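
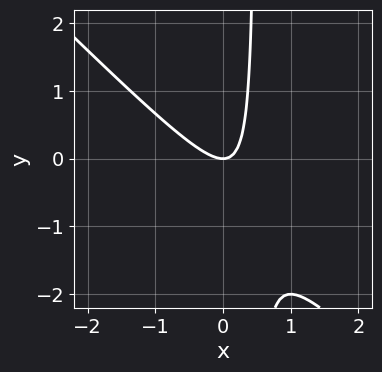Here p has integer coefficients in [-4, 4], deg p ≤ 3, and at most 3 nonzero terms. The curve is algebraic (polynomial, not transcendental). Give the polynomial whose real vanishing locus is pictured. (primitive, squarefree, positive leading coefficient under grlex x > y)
2*x^2 + 2*x*y - y

First, deg p = 2.
Then, observable constraints: it meets the y-axis at y = 0 (among the integer gridlines); it crosses the x-axis at the gridline x = 0.
Finally, solving for integer coefficients yields p as stated.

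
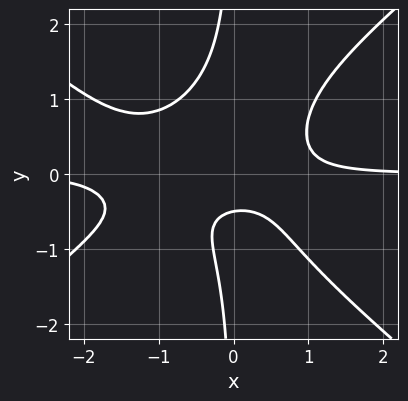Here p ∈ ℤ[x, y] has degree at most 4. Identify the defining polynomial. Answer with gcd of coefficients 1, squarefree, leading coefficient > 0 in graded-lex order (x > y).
2*x^3*y - 3*x*y^3 + 3*x^2*y - 2*y - 1

deg p = 4. No degree-3 curve has this shape.
Checking where it meets the axes: the curve avoids every integer x-axis point in the box.
Solving for integer coefficients yields p as stated.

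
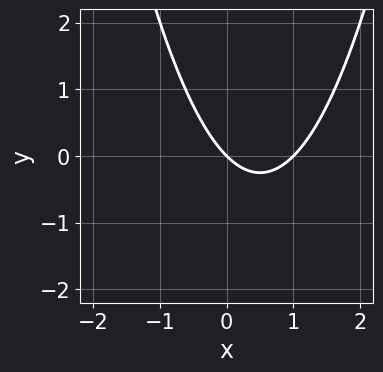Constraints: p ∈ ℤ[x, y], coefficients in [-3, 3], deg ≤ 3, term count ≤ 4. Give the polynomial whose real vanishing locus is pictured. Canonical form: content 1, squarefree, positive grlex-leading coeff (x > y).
x^2 - x - y

First, the degree is 2 — the shape is more complex than any degree-1 curve.
Then, observable constraints: one y-axis crossing is at y = 0; among the integer gridlines, it crosses the x-axis at x ∈ {0, 1}.
Finally, putting this together gives p.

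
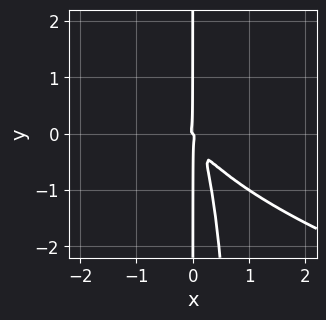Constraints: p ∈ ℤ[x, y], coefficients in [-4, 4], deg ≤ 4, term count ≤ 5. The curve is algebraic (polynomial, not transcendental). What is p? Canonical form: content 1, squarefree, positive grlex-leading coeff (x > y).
x^2*y^2 - 3*x^3 - 3*x^2*y - x*y^2

The degree is 4 — no degree-3 curve has this shape.
Against the integer gridlines: it crosses the x-axis at the gridline x = 0; the visible y-axis segment lies entirely on the curve.
These observations pin down the coefficients.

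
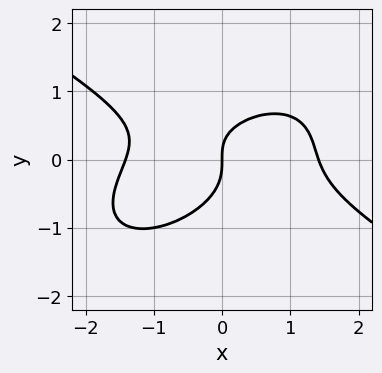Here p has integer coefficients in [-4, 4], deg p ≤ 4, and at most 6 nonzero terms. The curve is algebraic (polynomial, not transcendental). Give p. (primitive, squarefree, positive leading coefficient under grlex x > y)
deg p = 3.
From the visible intercepts: one x-axis crossing is at x = 0; one y-axis crossing is at y = 0.
These observations pin down the coefficients.

x^3 - x*y^2 + 3*y^3 + x*y - 2*x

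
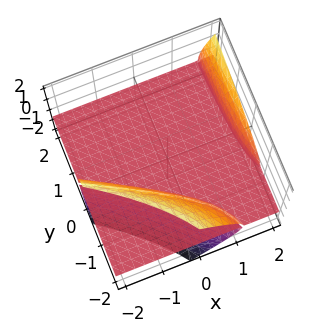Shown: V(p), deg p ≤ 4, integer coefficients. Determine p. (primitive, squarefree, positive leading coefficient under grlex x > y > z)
First, there are 3 components.
Next, the degree is 3 — a generic line meets the surface in up to 3 points.
Next, reading off the gridlines: the visible y-axis segment lies entirely on the surface; the visible x-axis segment lies entirely on the surface.
Finally, putting this together gives p.

x^2*z + 2*x*y*z - z^3 - 3*y*z - 3*z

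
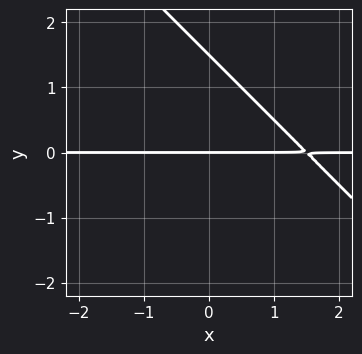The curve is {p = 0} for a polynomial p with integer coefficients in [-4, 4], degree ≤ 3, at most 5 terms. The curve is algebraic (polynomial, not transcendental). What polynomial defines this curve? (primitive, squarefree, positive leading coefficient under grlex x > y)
(a) The degree is 2 — no degree-1 curve has this shape.
(b) From the visible intercepts: every point of the x-axis in the box is on the curve; it meets the y-axis at y = 0 (among the integer gridlines).
(c) Assembling these constraints gives the stated polynomial.

2*x*y + 2*y^2 - 3*y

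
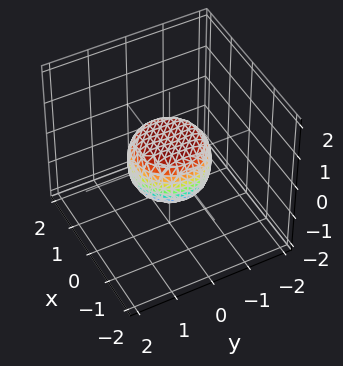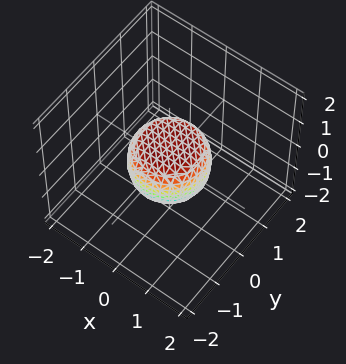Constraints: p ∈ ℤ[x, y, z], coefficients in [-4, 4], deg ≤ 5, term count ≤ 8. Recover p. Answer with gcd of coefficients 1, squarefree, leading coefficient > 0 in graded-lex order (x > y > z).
1. The degree is 4 — the shape is more complex than any degree-3 surface.
2. Symmetries: the z-axis is an axis of rotation, so x and y enter only as x² + y².
3. Observable constraints: a circular section at z = 0 has radius exactly 1; among the integer gridlines, it crosses the y-axis at y ∈ {-1, 1}.
4. Solving for integer coefficients yields p as stated.

2*x^4 + 4*x^2*y^2 + 2*y^4 - x^2 - y^2 + 2*z^2 - 1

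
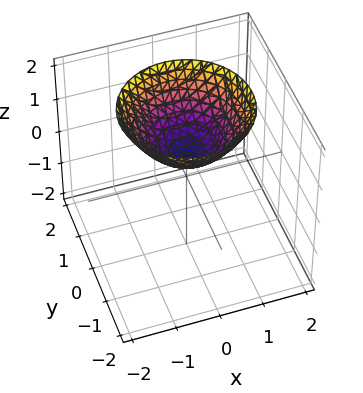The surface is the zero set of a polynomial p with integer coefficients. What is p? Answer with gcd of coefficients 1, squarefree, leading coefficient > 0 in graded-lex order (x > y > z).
2*x^2 + 2*y^2 - 3*z + 2

(a) deg p = 2.
(b) Symmetries: rotational symmetry about the z-axis ⇒ p depends on x, y only through x² + y².
(c) Against the integer gridlines: no y-intercept at any integer in the box; a circular section at z = 2 has radius between 1 and 2; no x-intercept at any integer in the box.
(d) The integer polynomial consistent with all of this is the stated p.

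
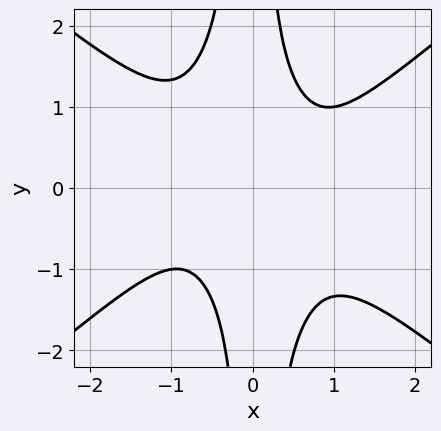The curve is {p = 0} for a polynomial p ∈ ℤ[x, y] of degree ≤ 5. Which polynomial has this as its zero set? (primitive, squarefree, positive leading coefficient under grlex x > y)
The degree is 4 — the shape is more complex than any degree-3 curve.
Reading off the gridlines: the curve avoids every integer x-axis point in the box; it misses every integer gridline on the y-axis.
Putting this together gives p.

2*x^4 - 3*x^2*y^2 - x*y + 2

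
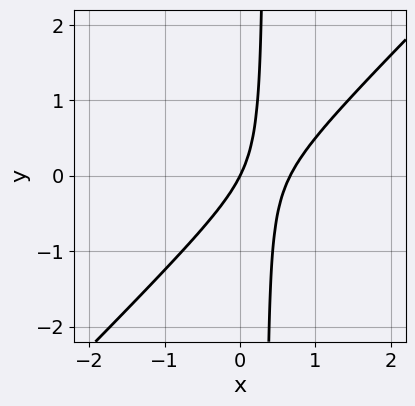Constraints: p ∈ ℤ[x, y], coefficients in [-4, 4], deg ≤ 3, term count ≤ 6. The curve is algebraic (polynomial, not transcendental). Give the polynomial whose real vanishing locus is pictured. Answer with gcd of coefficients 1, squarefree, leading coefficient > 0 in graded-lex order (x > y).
3*x^2 - 3*x*y - 2*x + y

The degree is 2 — the shape is more complex than any degree-1 curve.
Checking where it meets the axes: it meets the y-axis at y = 0 (among the integer gridlines); it crosses the x-axis at the gridline x = 0.
Putting this together gives p.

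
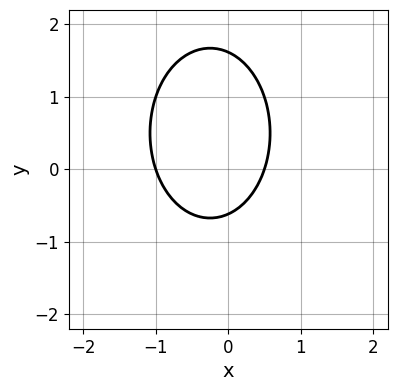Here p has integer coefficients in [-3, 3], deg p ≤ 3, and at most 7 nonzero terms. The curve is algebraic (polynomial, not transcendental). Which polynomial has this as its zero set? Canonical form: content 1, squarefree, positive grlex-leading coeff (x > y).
2*x^2 + y^2 + x - y - 1

1. Degree: a generic line meets the curve in up to 2 points, so deg p = 2.
2. Checking where it meets the axes: it crosses the x-axis at the gridline x = -1.
3. Solving for integer coefficients yields p as stated.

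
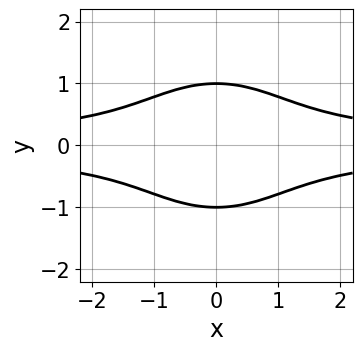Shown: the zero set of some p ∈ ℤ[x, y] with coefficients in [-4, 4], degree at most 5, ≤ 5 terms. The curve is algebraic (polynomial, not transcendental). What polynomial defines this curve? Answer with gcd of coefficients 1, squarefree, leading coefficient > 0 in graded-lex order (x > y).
x^2*y^2 + y^4 - 1

First, deg p = 4.
Then, symmetries: the x ↦ −x reflection is a symmetry, so x appears only in even powers; mirror symmetry y ↦ −y ⇒ only even powers of y.
Next, checking where it meets the axes: the y-axis gridline crossings are at y ∈ {-1, 1}; it misses every integer gridline on the x-axis.
Finally, these observations pin down the coefficients.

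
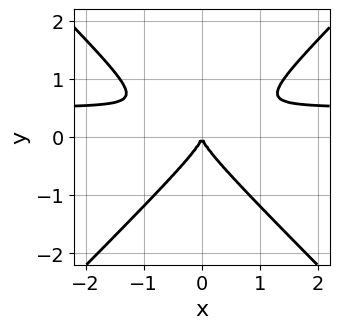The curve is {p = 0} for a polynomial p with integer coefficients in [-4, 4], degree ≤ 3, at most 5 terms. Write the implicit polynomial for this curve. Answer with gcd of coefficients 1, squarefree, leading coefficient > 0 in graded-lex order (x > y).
The degree is 3 — a generic line meets the curve in up to 3 points.
Symmetries: mirror symmetry x ↦ −x ⇒ only even powers of x.
Checking where it meets the axes: it crosses the y-axis at the gridline y = 0; it meets the x-axis at x = 0 (among the integer gridlines).
These observations pin down the coefficients.

2*x^2*y - 2*y^3 - x^2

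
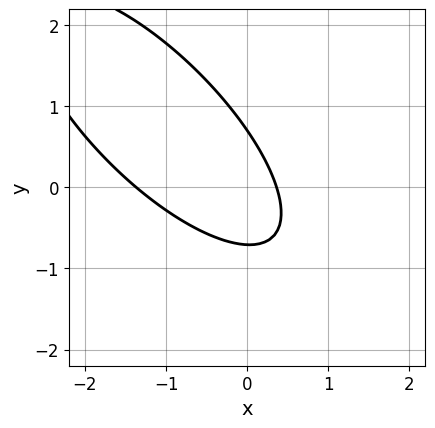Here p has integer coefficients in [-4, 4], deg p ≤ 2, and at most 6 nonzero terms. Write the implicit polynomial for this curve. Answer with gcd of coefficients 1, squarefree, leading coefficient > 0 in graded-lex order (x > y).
First, degree: no degree-1 curve has this shape, so deg p = 2.
Finally, the integer polynomial consistent with all of this is the stated p.

2*x^2 + 3*x*y + 2*y^2 + 2*x - 1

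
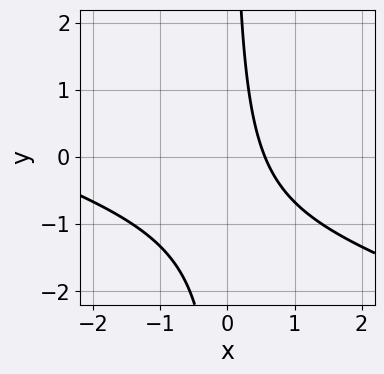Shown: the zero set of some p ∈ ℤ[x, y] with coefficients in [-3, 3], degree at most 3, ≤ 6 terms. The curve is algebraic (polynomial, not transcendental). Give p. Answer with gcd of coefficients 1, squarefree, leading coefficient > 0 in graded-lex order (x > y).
1. Degree: a generic line meets the curve in up to 2 points, so deg p = 2.
2. Against the integer gridlines: no y-intercept at any integer in the box.
3. Together with the visible shape, these determine p as stated.

x^2 + 3*x*y + 3*x - 2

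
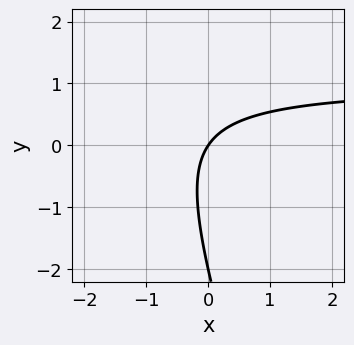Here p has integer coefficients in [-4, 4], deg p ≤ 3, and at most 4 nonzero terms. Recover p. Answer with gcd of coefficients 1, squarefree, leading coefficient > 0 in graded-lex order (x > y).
First, degree: the shape is more complex than any degree-1 curve, so deg p = 2.
Next, against the integer gridlines: one x-axis crossing is at x = 0; the y-axis gridline crossings are at y ∈ {-2, 0}.
Finally, matching integer coefficients to the picture gives p.

3*x*y + y^2 - 3*x + 2*y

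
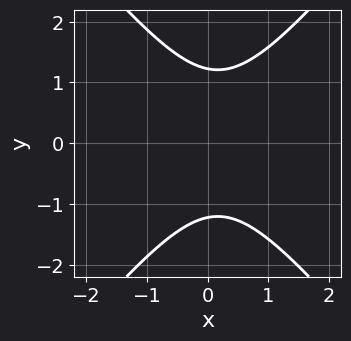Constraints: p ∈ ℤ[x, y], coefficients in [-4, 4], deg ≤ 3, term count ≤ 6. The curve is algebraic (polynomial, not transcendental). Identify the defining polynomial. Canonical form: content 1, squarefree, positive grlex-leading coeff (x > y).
3*x^2 - 2*y^2 - x + 3

First, degree: a generic line meets the curve in up to 2 points, so deg p = 2.
Next, symmetries: it's symmetric under y → −y, forcing even powers of y.
Then, checking where it meets the axes: it misses every integer gridline on the x-axis.
Finally, together with the visible shape, these determine p as stated.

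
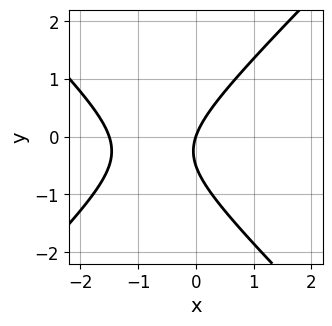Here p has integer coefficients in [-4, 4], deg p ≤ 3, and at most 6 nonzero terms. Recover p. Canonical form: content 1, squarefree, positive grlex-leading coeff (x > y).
2*x^2 - 2*y^2 + 3*x - y

The degree is 2 — a generic line meets the curve in up to 2 points.
From the visible intercepts: it meets the y-axis at y = 0 (among the integer gridlines); it meets the x-axis at x = 0 (among the integer gridlines).
Assembling these constraints gives the stated polynomial.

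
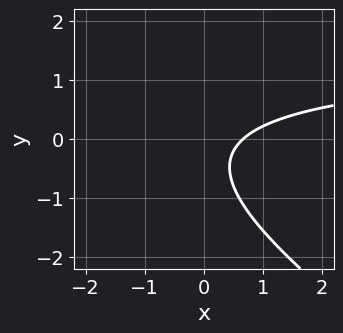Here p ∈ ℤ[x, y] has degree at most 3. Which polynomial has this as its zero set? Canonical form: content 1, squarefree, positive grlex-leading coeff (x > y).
1. Degree: the shape is more complex than any degree-1 curve, so deg p = 2.
2. Against the integer gridlines: the curve avoids every integer y-axis point in the box.
3. Fitting integer coefficients to these (and the overall shape) gives p.

2*x*y + 3*y^2 - 3*x + 2*y + 2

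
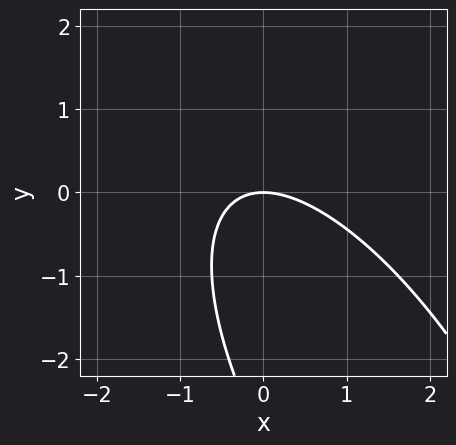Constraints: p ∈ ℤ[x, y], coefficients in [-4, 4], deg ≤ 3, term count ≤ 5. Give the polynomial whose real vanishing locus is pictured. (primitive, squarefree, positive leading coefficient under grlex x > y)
2*x^2 + 2*x*y + y^2 + 3*y

First, deg p = 2. A generic line meets the curve in up to 2 points.
Then, from the visible intercepts: it crosses the x-axis at the gridline x = 0; it meets the y-axis at y = 0 (among the integer gridlines).
Finally, matching integer coefficients to the picture gives p.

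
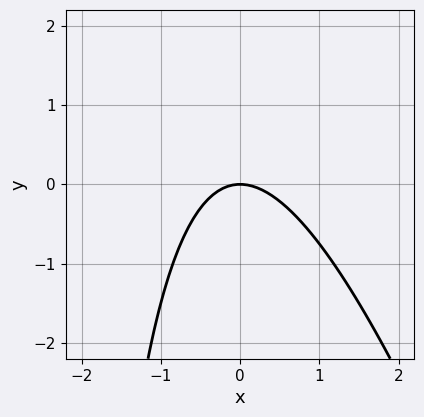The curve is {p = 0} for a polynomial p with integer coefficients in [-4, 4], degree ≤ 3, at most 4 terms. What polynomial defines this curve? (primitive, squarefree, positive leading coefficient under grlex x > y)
Degree: the shape is more complex than any degree-1 curve, so deg p = 2.
From the axis intercepts and sections: one y-axis crossing is at y = 0; one x-axis crossing is at x = 0.
The integer polynomial consistent with all of this is the stated p.

3*x^2 + x*y + 3*y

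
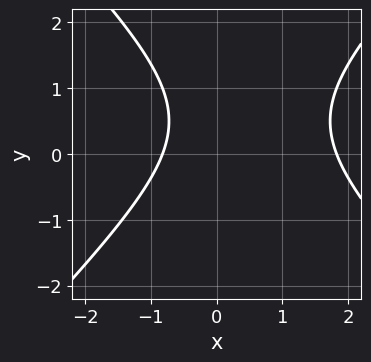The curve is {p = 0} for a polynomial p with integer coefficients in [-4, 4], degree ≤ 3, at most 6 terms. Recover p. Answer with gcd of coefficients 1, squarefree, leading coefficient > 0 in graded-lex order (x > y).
First, deg p = 2.
Then, from the visible intercepts: it misses every integer gridline on the y-axis.
Finally, matching integer coefficients to the picture gives p.

2*x^2 - 2*y^2 - 2*x + 2*y - 3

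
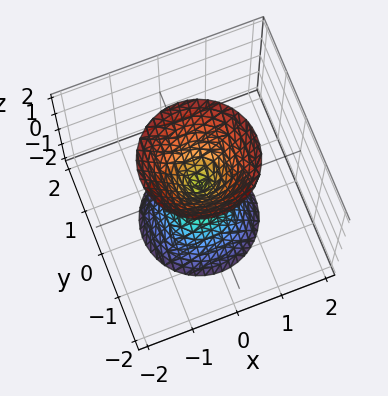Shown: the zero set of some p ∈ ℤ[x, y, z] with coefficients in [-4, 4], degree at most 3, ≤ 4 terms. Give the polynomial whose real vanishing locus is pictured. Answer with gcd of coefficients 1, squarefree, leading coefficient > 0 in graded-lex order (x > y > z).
3*x^2 + 3*y^2 - z^2

(a) The picture has 2 separate pieces. They look like related sheets of one shape, so recover p as a whole.
(b) deg p = 2. A double cone through the origin; a quadric.
(c) Symmetries: the z ↦ −z reflection is a symmetry, so z appears only in even powers; every cross-section ⟂ z is a circle, so x, y appear only via x² + y².
(d) Reading off the gridlines: one y-axis crossing is at y = 0; it crosses the z-axis at the gridline z = 0.
(e) The integer polynomial consistent with all of this is the stated p.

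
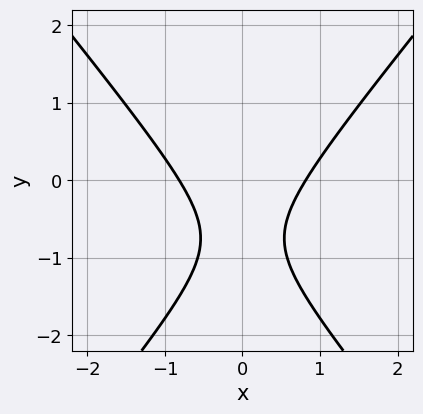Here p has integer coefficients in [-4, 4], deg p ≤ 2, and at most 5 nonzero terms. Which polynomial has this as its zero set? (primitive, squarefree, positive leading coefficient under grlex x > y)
3*x^2 - 2*y^2 - 3*y - 2

1. The degree is 2 — a generic line meets the curve in up to 2 points.
2. Symmetries: the x ↦ −x reflection is a symmetry, so x appears only in even powers.
3. Checking where it meets the axes: it misses every integer gridline on the y-axis.
4. Matching integer coefficients to the picture gives p.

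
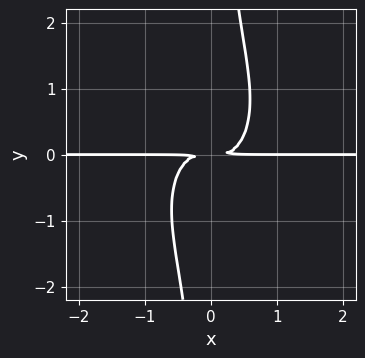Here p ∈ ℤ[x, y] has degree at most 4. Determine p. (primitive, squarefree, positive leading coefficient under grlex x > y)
First, the degree is 4 — a generic line meets the curve in up to 4 points.
Next, checking where it meets the axes: every point of the x-axis in the box is on the curve.
Finally, assembling these constraints gives the stated polynomial.

2*x^3*y + x*y^3 - y^2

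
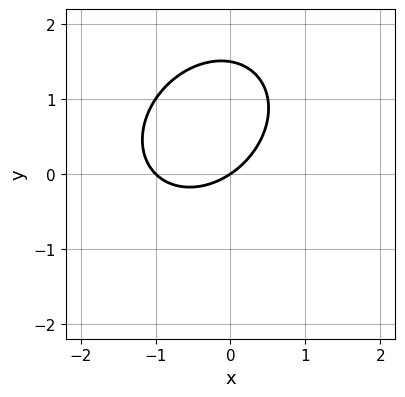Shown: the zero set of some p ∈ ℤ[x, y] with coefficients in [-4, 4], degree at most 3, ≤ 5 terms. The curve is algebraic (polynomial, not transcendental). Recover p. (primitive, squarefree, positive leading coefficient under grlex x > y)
2*x^2 - x*y + 2*y^2 + 2*x - 3*y

(a) The degree is 2 — the shape is more complex than any degree-1 curve.
(b) From the visible intercepts: the x-axis gridline crossings are at x ∈ {-1, 0}; it meets the y-axis at y = 0 (among the integer gridlines).
(c) Together with the visible shape, these determine p as stated.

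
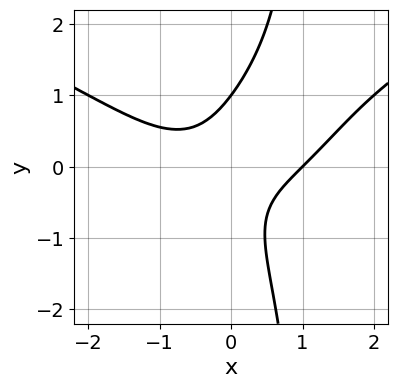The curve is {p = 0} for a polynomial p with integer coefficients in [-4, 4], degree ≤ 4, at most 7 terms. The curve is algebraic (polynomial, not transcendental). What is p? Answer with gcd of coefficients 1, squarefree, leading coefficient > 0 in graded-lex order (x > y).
The degree is 4 — a generic line meets the curve in up to 4 points.
Checking where it meets the axes: it crosses the x-axis at the gridline x = 1; it meets the y-axis at y = 1 (among the integer gridlines).
Matching integer coefficients to the picture gives p.

x*y^3 - x^3 - y^3 + 3*x*y + 1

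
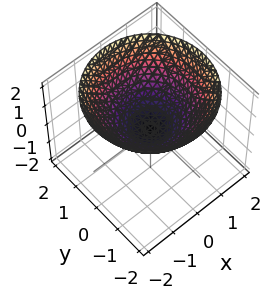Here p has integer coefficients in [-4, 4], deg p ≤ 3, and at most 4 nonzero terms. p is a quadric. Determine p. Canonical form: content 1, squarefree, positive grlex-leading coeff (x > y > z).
First, the degree is 2 — a paraboloid; a quadric.
Next, symmetry: every cross-section ⟂ z is a circle, so x, y appear only via x² + y².
Next, observable constraints: it crosses the z-axis at the gridline z = 0; it crosses the x-axis at the gridline x = 0.
Finally, solving for integer coefficients yields p as stated.

x^2 + y^2 - 2*z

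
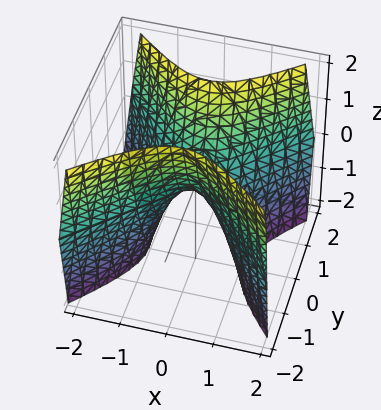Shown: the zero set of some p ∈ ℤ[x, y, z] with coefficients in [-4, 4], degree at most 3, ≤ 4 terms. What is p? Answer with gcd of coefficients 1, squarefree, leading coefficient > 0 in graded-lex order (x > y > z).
1. Degree: a hyperbolic paraboloid; a quadric, so deg p = 2.
2. Symmetries: mirror symmetry y ↦ −y ⇒ only even powers of y; it's symmetric under x → −x, forcing even powers of x.
3. Reading off the gridlines: it crosses the x-axis at the gridline x = 0; it crosses the z-axis at the gridline z = 0; it crosses the y-axis at the gridline y = 0.
4. Putting this together gives p.

2*x^2 - 2*y^2 + z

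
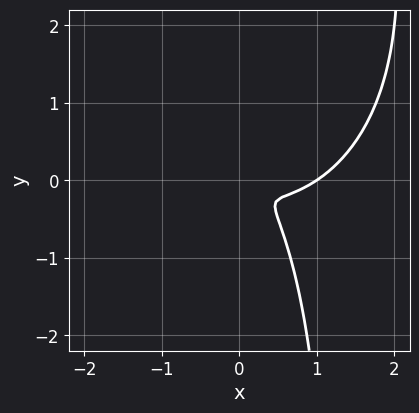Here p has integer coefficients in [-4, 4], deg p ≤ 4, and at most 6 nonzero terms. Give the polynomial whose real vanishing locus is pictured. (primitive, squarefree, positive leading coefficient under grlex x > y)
2*x^3 + 2*x*y^2 - 2*x^2 - 3*x*y - 3*y^2

(a) Degree: the shape is more complex than any degree-2 curve, so deg p = 3.
(b) From the axis intercepts and sections: it meets the x-axis at x = 1 (among the integer gridlines).
(c) Putting this together gives p.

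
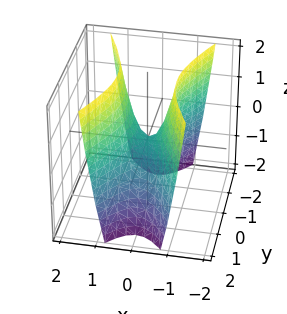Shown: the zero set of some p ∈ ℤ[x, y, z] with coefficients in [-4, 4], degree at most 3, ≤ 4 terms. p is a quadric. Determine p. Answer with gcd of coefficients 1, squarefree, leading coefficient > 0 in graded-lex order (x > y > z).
First, deg p = 2.
Next, symmetries: the y ↦ −y reflection is a symmetry, so y appears only in even powers; the x ↦ −x reflection is a symmetry, so x appears only in even powers.
Next, from the axis intercepts and sections: it crosses the z-axis at the gridline z = 0; it meets the x-axis at x = 0 (among the integer gridlines); it crosses the y-axis at the gridline y = 0.
Finally, solving for integer coefficients yields p as stated.

3*x^2 - y^2 - z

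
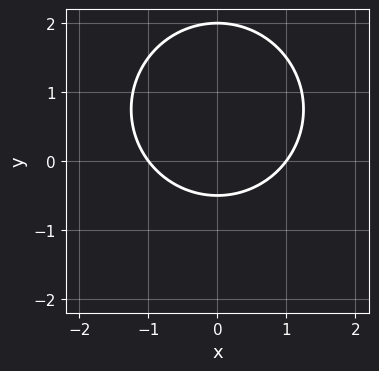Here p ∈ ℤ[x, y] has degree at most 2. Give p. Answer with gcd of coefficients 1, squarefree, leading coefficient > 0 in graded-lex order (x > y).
1. Degree: the shape is more complex than any degree-1 curve, so deg p = 2.
2. Symmetries: the x ↦ −x reflection is a symmetry, so x appears only in even powers.
3. Reading off the gridlines: the x-axis gridline crossings are at x ∈ {-1, 1}; it meets the y-axis at y = 2 (among the integer gridlines).
4. The integer polynomial consistent with all of this is the stated p.

2*x^2 + 2*y^2 - 3*y - 2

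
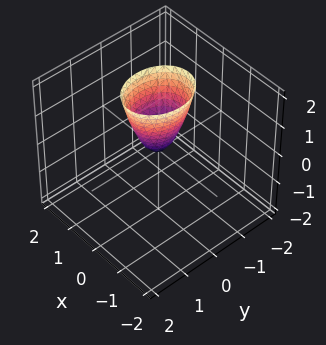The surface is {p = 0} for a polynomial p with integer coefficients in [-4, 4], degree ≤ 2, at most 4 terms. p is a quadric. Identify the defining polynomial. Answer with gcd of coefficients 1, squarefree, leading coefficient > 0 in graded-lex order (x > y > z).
1. deg p = 2. A single bowl opening along one axis; a quadric.
2. Symmetries: it's symmetric under x → −x, forcing even powers of x; mirror symmetry y ↦ −y ⇒ only even powers of y.
3. Against the integer gridlines: one y-axis crossing is at y = 0; it crosses the z-axis at the gridline z = 0; one x-axis crossing is at x = 0.
4. These observations pin down the coefficients.

3*x^2 + 2*y^2 - z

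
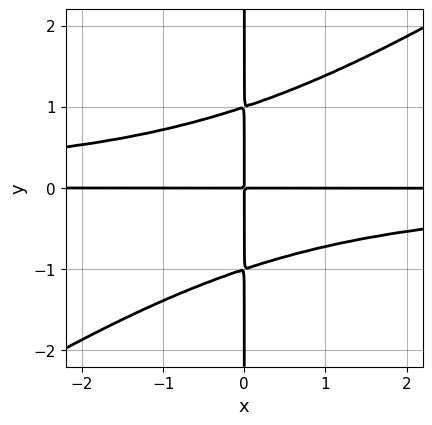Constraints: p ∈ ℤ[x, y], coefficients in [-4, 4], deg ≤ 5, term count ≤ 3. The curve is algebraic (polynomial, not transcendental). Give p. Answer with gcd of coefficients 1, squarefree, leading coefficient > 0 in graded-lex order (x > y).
2*x^2*y^2 - 3*x*y^3 + 3*x*y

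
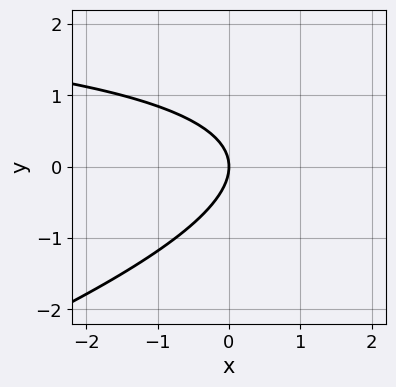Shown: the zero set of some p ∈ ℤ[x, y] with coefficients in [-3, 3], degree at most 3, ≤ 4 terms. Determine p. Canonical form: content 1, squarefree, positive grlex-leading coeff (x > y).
x*y - 3*y^2 - 3*x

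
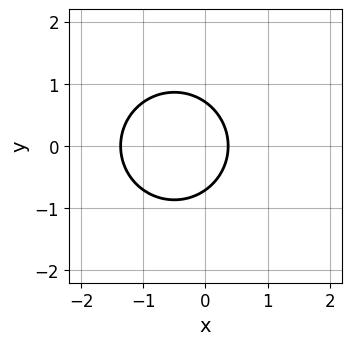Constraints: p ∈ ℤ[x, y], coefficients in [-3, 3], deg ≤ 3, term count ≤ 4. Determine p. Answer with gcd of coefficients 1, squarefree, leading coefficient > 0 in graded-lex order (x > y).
2*x^2 + 2*y^2 + 2*x - 1

(a) The degree is 2 — a generic line meets the curve in up to 2 points.
(b) Symmetries: it's symmetric under y → −y, forcing even powers of y.
(c) These observations pin down the coefficients.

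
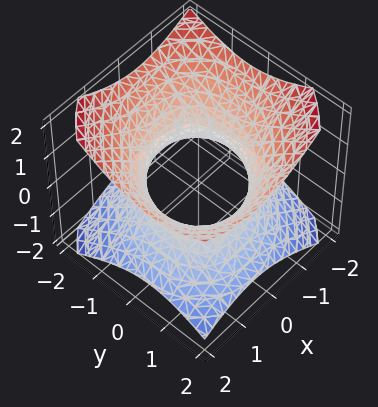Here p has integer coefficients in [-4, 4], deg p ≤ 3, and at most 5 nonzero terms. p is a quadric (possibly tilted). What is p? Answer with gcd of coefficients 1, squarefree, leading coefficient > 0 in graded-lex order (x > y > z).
Degree: the shape is more complex than any degree-1 surface, so deg p = 2.
From the visible intercepts: no z-intercept at any integer in the box.
Assembling these constraints gives the stated polynomial.

2*x^2 - x*y + 2*y^2 - 3*z^2 - 3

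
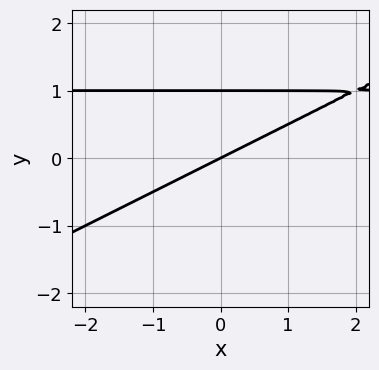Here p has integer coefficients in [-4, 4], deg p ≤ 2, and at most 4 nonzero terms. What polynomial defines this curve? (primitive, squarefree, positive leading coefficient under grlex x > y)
1. Degree: the shape is more complex than any degree-1 curve, so deg p = 2.
2. Checking where it meets the axes: the y-axis gridline crossings are at y ∈ {0, 1}; it crosses the x-axis at the gridline x = 0.
3. Matching integer coefficients to the picture gives p.

x*y - 2*y^2 - x + 2*y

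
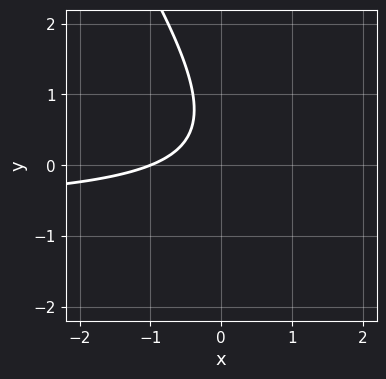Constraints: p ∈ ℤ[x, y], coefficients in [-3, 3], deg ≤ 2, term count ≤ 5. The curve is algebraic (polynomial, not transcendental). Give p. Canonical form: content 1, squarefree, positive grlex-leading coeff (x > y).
3*x*y + 2*y^2 + 2*x - 2*y + 2

(a) Degree: no degree-1 curve has this shape, so deg p = 2.
(b) Against the integer gridlines: one x-axis crossing is at x = -1; no y-intercept at any integer in the box.
(c) The integer polynomial consistent with all of this is the stated p.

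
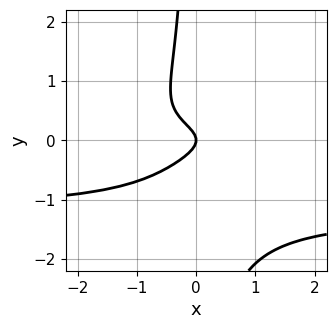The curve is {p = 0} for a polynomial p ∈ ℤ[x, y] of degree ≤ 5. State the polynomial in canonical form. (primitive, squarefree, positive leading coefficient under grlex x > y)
3*x*y^3 + 3*x*y^2 + 3*y^2 + x

(a) Degree: the shape is more complex than any degree-3 curve, so deg p = 4.
(b) Against the integer gridlines: one x-axis crossing is at x = 0; it meets the y-axis at y = 0 (among the integer gridlines).
(c) Assembling these constraints gives the stated polynomial.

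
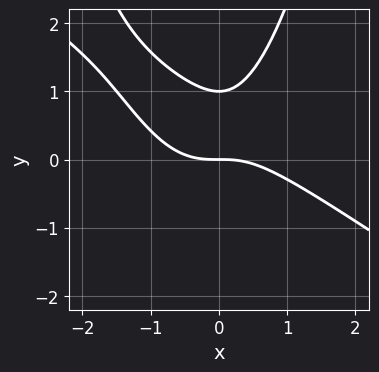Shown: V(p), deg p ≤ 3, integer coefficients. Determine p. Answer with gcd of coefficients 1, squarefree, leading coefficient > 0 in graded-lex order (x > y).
2*x^3 + 3*x^2*y - 3*y^2 + 3*y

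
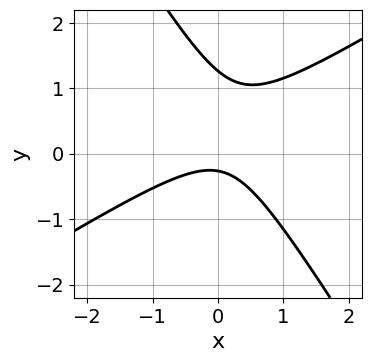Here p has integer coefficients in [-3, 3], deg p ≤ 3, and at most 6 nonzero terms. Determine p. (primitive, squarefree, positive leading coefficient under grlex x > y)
3*x^2 - 3*x*y - 3*y^2 + 3*y + 1

First, degree: the shape is more complex than any degree-1 curve, so deg p = 2.
Next, reading off the gridlines: the curve avoids every integer x-axis point in the box.
Finally, fitting integer coefficients to these (and the overall shape) gives p.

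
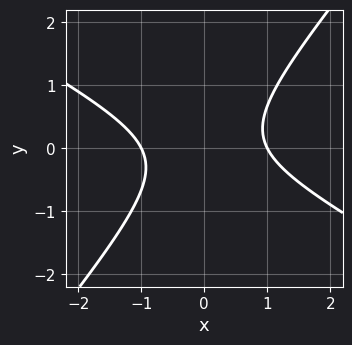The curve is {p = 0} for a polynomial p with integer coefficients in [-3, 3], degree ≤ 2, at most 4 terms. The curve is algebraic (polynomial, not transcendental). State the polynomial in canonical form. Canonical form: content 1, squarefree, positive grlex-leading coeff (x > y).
First, deg p = 2. The shape is more complex than any degree-1 curve.
Next, from the visible intercepts: among the integer gridlines, it crosses the x-axis at x ∈ {-1, 1}; it misses every integer gridline on the y-axis.
Finally, fitting integer coefficients to these (and the overall shape) gives p.

2*x^2 + 2*x*y - 3*y^2 - 2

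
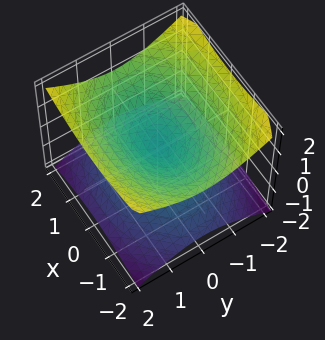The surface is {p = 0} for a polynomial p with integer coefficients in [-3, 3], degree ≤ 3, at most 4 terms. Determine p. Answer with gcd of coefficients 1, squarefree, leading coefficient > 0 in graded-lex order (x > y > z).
x^2 + 2*y^2 - 3*z^2

(a) The degree is 2 — two nappes meeting at a single point; a quadric.
(b) Symmetries: mirror symmetry x ↦ −x ⇒ only even powers of x; mirror symmetry z ↦ −z ⇒ only even powers of z; it's symmetric under y → −y, forcing even powers of y.
(c) Checking where it meets the axes: it crosses the y-axis at the gridline y = 0; it crosses the x-axis at the gridline x = 0; one z-axis crossing is at z = 0.
(d) Solving for integer coefficients yields p as stated.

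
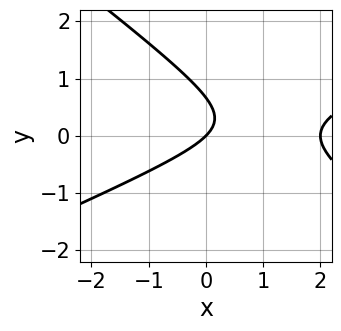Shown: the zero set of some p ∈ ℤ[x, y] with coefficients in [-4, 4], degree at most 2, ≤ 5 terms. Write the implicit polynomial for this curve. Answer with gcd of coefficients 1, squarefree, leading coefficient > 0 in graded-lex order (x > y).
First, the degree is 2 — a generic line meets the curve in up to 2 points.
Next, from the axis intercepts and sections: among the integer gridlines, it crosses the x-axis at x ∈ {0, 2}; it crosses the y-axis at the gridline y = 0.
Finally, matching integer coefficients to the picture gives p.

x^2 - x*y - 3*y^2 - 2*x + 2*y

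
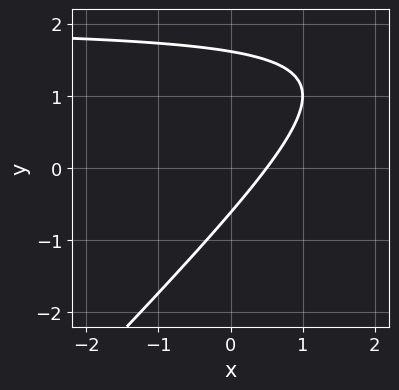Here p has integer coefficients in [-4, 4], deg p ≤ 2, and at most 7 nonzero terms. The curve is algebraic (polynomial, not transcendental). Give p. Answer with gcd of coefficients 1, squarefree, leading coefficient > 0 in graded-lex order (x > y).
deg p = 2. The shape is more complex than any degree-1 curve.
Putting this together gives p.

x*y - y^2 - 2*x + y + 1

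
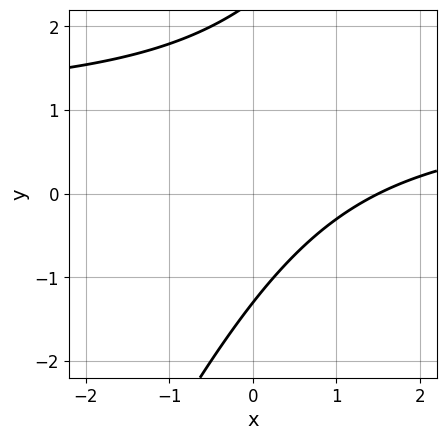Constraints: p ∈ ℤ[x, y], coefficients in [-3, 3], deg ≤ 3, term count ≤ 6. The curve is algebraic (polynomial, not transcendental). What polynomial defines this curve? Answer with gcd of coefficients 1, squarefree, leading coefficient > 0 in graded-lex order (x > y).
(a) The degree is 2 — the shape is more complex than any degree-1 curve.
(b) Putting this together gives p.

2*x*y - y^2 - 2*x + y + 3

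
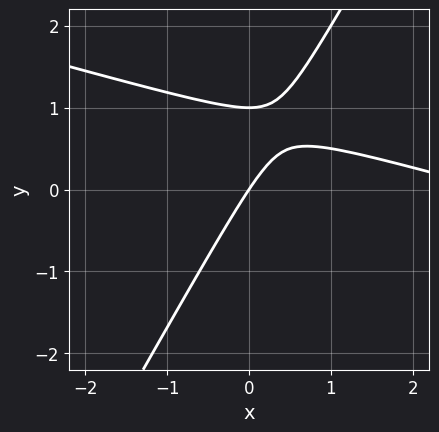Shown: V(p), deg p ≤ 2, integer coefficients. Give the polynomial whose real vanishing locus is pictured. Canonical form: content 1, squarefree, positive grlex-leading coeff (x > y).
1. Degree: the shape is more complex than any degree-1 curve, so deg p = 2.
2. From the axis intercepts and sections: it crosses the x-axis at the gridline x = 0; the y-axis gridline crossings are at y ∈ {0, 1}.
3. Fitting integer coefficients to these (and the overall shape) gives p.

x^2 + 3*x*y - 2*y^2 - 3*x + 2*y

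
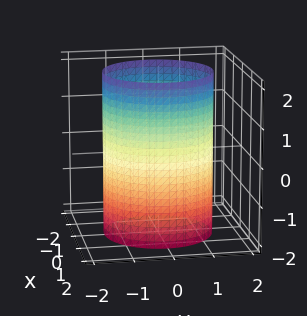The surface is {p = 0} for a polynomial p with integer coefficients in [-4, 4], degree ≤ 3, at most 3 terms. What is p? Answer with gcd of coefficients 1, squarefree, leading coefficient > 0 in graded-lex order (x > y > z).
x^2 + y^2 - 2

First, degree: a cylinder; a quadric, so deg p = 2.
Next, symmetries: it's symmetric under z → −z, forcing even powers of z; rotational symmetry about the z-axis ⇒ p depends on x, y only through x² + y².
Next, from the axis intercepts and sections: the surface avoids every integer z-axis point in the box; a circular section at z = -1 has radius between 1 and 2.
Finally, putting this together gives p.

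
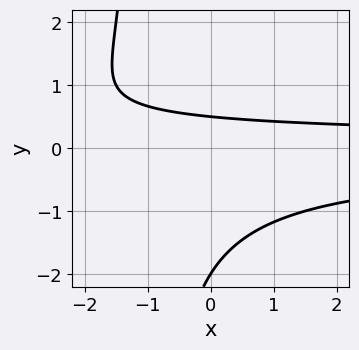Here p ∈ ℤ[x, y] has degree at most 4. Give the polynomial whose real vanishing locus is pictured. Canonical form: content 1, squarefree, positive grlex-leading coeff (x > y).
2*x*y^2 + 2*y^2 + 3*y - 2

First, the degree is 3 — no degree-2 curve has this shape.
Next, against the integer gridlines: no x-intercept at any integer in the box; it meets the y-axis at y = -2 (among the integer gridlines).
Finally, putting this together gives p.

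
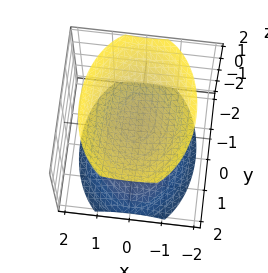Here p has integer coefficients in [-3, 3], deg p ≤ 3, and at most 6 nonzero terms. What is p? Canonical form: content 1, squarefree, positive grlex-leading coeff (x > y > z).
1. The picture has 2 separate pieces. They look like related sheets of one shape, so recover p as a whole.
2. Degree: two sheets facing apart; a quadric, so deg p = 2.
3. Symmetries: the y ↦ −y reflection is a symmetry, so y appears only in even powers; it's symmetric under x → −x, forcing even powers of x; mirror symmetry z ↦ −z ⇒ only even powers of z.
4. Observable constraints: the surface avoids every integer y-axis point in the box; the surface avoids every integer x-axis point in the box.
5. Assembling these constraints gives the stated polynomial.

2*x^2 + y^2 - 2*z^2 + 3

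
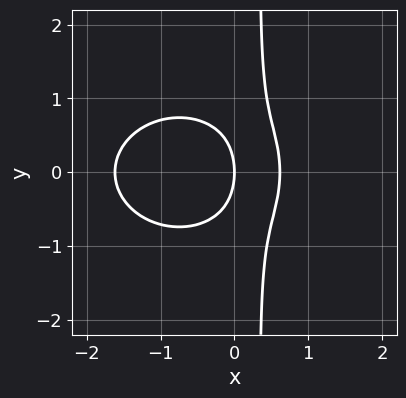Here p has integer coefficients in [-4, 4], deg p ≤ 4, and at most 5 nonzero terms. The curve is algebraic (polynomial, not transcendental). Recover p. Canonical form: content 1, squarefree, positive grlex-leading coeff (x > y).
1. Degree: a generic line meets the curve in up to 3 points, so deg p = 3.
2. Symmetries: mirror symmetry y ↦ −y ⇒ only even powers of y.
3. From the axis intercepts and sections: it meets the x-axis at x = 0 (among the integer gridlines); it crosses the y-axis at the gridline y = 0.
4. Solving for integer coefficients yields p as stated.

2*x^3 + 3*x*y^2 + 2*x^2 - y^2 - 2*x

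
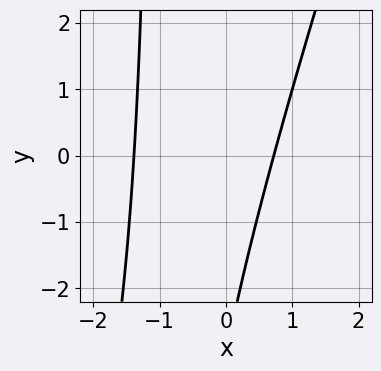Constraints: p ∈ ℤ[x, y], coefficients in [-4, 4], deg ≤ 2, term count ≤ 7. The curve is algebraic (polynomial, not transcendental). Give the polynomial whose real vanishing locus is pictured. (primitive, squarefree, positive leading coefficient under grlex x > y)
3*x^2 - x*y + 2*x - y - 3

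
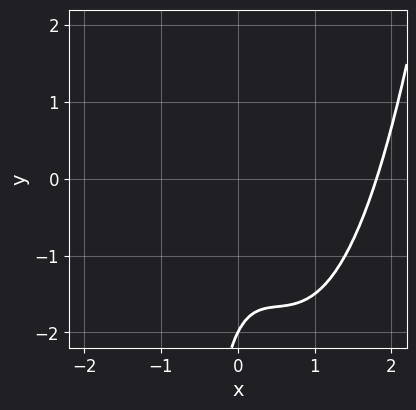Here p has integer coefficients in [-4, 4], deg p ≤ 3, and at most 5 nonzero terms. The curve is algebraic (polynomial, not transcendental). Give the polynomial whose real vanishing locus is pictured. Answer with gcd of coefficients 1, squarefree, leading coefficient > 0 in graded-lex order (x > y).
2*x^3 - 3*x^2 - x*y - y - 2

1. The degree is 3 — the shape is more complex than any degree-2 curve.
2. Observable constraints: one y-axis crossing is at y = -2.
3. Putting this together gives p.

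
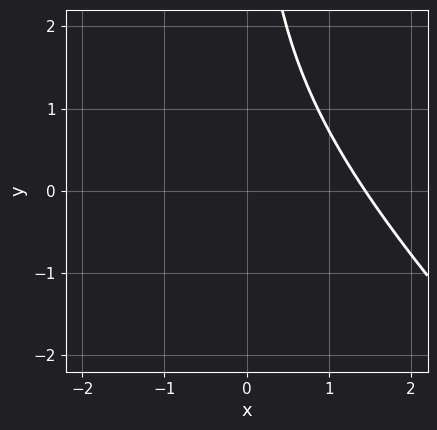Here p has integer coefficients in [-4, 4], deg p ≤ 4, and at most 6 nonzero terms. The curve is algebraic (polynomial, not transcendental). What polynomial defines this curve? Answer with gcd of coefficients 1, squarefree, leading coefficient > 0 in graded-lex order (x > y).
1. The degree is 3 — a generic line meets the curve in up to 3 points.
2. Observable constraints: the curve avoids every integer y-axis point in the box.
3. Assembling these constraints gives the stated polynomial.

x^3 + 2*x^2*y + x*y^2 - 3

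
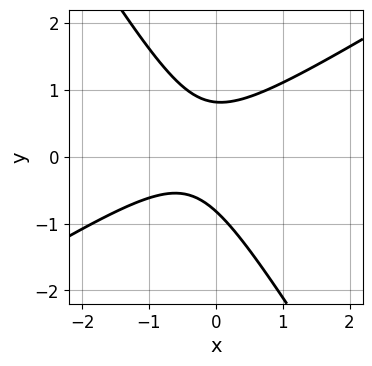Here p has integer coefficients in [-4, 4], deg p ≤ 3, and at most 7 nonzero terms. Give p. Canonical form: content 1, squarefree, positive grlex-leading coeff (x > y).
3*x^2 - 3*x*y - 3*y^2 + 2*x + 2

(a) The degree is 2 — the shape is more complex than any degree-1 curve.
(b) Checking where it meets the axes: no x-intercept at any integer in the box.
(c) Solving for integer coefficients yields p as stated.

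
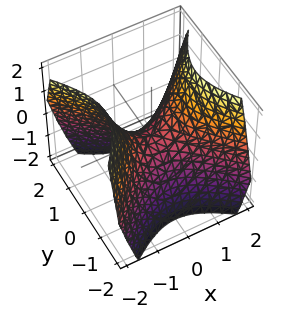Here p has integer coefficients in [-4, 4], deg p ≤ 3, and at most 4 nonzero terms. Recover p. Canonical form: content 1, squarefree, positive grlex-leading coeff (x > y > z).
x^2 - y^2 - z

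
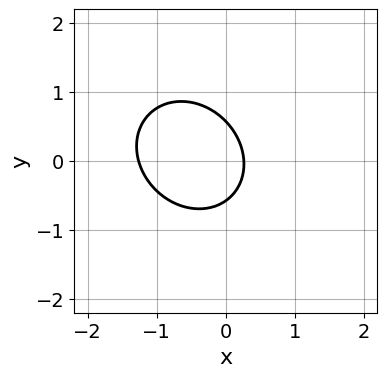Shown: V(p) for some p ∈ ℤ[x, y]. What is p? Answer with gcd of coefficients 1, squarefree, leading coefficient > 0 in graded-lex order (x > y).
3*x^2 + x*y + 3*y^2 + 3*x - 1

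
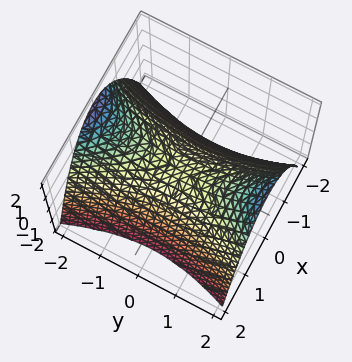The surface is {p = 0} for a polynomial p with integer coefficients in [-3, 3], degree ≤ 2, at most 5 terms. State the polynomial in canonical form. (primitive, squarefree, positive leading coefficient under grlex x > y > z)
(a) Degree: a saddle surface; a quadric, so deg p = 2.
(b) Symmetries: the y ↦ −y reflection is a symmetry, so y appears only in even powers; it's symmetric under x → −x, forcing even powers of x.
(c) From the axis intercepts and sections: it meets the y-axis at y = 0 (among the integer gridlines); it meets the z-axis at z = 0 (among the integer gridlines); it meets the x-axis at x = 0 (among the integer gridlines).
(d) Putting this together gives p.

3*x^2 - y^2 + 3*z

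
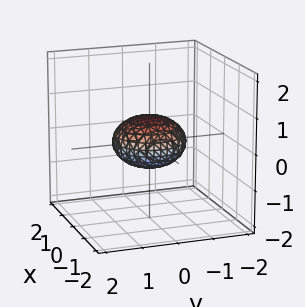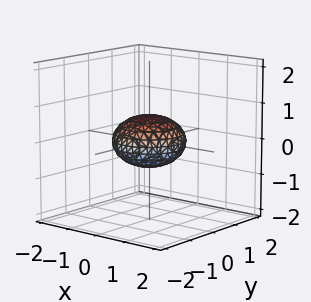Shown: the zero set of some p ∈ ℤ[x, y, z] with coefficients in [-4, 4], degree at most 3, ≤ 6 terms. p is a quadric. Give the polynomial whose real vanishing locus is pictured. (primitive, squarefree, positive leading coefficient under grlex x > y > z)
x^2 + y^2 + 2*z^2 - 1

1. deg p = 2. Bounded and convex; a quadric.
2. By symmetry, every cross-section ⟂ z is a circle, so x, y appear only via x² + y²; it's symmetric under z → −z, forcing even powers of z.
3. Against the integer gridlines: among the integer gridlines, it crosses the x-axis at x ∈ {-1, 1}; a circular section at z = 0 has radius exactly 1; among the integer gridlines, it crosses the y-axis at y ∈ {-1, 1}.
4. These observations pin down the coefficients.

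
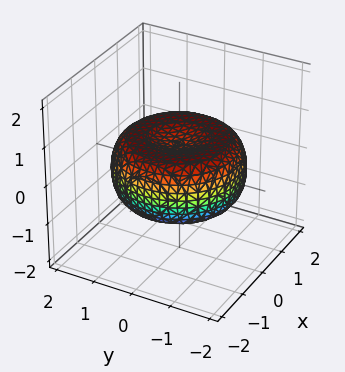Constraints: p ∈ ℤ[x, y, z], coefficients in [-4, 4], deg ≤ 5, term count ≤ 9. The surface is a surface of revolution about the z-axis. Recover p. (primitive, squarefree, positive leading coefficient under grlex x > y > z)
x^4 + 2*x^2*y^2 + y^4 - 2*x^2 - 2*y^2 + 3*z^2 - 1

First, the degree is 4 — no degree-3 surface has this shape.
Then, by symmetry, the z-axis is an axis of rotation, so x and y enter only as x² + y².
Next, from the axis intercepts and sections: a circular section at z = 0 has radius between 1 and 2.
Finally, putting this together gives p.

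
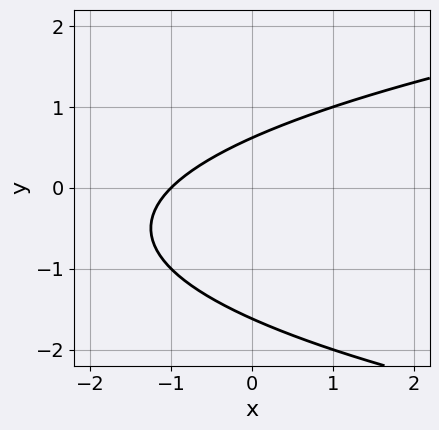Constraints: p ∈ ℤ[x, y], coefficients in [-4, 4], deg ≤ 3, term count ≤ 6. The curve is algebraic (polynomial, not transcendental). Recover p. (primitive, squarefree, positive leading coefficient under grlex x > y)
Degree: a generic line meets the curve in up to 2 points, so deg p = 2.
Against the integer gridlines: it crosses the x-axis at the gridline x = -1.
Putting this together gives p.

y^2 - x + y - 1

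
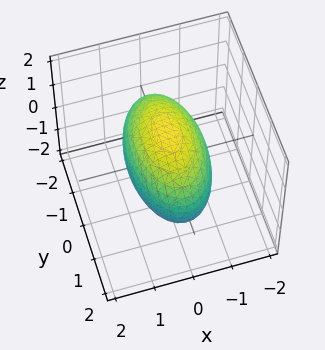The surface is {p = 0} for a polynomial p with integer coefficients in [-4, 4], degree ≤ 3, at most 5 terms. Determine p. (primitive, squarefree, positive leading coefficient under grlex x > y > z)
3*x^2 + y^2 + 2*z^2 - 3

Degree: bounded and convex; a quadric, so deg p = 2.
Symmetries: the z ↦ −z reflection is a symmetry, so z appears only in even powers; the x ↦ −x reflection is a symmetry, so x appears only in even powers; the y ↦ −y reflection is a symmetry, so y appears only in even powers.
Observable constraints: among the integer gridlines, it crosses the x-axis at x ∈ {-1, 1}.
Solving for integer coefficients yields p as stated.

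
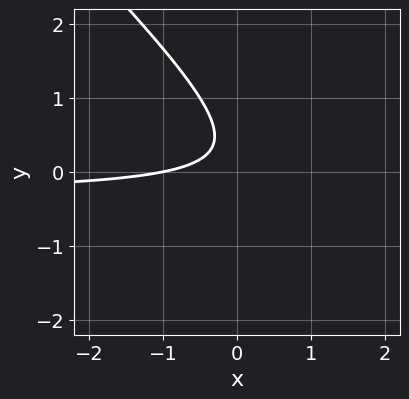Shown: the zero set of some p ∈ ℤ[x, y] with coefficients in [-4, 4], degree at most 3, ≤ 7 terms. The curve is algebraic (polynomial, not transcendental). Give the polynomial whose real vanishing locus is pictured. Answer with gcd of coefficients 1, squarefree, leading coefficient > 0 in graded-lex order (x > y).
3*x*y + 3*y^2 + x - 2*y + 1

1. deg p = 2.
2. Observable constraints: one x-axis crossing is at x = -1; it misses every integer gridline on the y-axis.
3. Matching integer coefficients to the picture gives p.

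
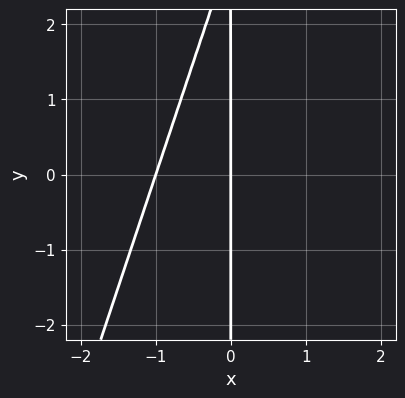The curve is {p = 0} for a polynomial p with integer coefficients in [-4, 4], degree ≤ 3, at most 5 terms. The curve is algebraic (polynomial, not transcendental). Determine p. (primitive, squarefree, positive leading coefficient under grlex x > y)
3*x^2 - x*y + 3*x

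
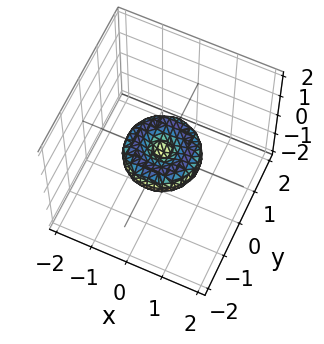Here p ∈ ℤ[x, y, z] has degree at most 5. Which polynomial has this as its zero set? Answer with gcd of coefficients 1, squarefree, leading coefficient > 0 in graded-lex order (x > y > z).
2*x^4 + 4*x^2*y^2 + 2*y^4 - 2*x^2 - 2*y^2 + 3*z^2

1. The degree is 4 — no degree-3 surface has this shape.
2. Symmetries: rotational symmetry about the z-axis ⇒ p depends on x, y only through x² + y².
3. Observable constraints: it meets the z-axis at z = 0 (among the integer gridlines); among the integer gridlines, it crosses the x-axis at x ∈ {-1, 0, 1}.
4. Solving for integer coefficients yields p as stated. Check: (0, -1, 0) on the y-axis lies on the surface, and p(0, -1, 0) = 0. ✓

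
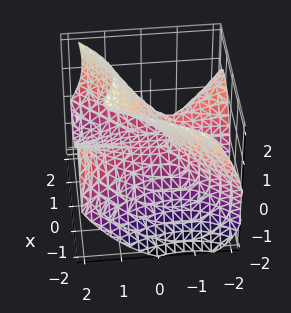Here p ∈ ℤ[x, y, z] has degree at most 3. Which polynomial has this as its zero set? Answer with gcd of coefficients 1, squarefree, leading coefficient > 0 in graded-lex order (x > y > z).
1. The degree is 3 — a generic line meets the surface in up to 3 points.
2. Against the integer gridlines: every point of the y-axis in the box is on the surface; among the integer gridlines, it crosses the z-axis at z ∈ {0, 1}; one x-axis crossing is at x = 0.
3. Matching integer coefficients to the picture gives p.

2*x^3 - 2*x*y^2 - 3*y*z + 3*z^2 - 3*z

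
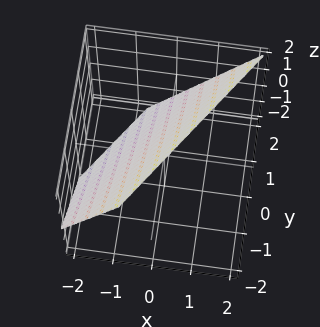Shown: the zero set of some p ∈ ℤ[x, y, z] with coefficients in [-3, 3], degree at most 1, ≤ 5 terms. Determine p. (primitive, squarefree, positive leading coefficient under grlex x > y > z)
3*x - 2*y - 2*z + 2

Degree: every cross-section is a straight line — this is a plane, so deg p = 1.
From the axis intercepts and sections: one y-axis crossing is at y = 1; one z-axis crossing is at z = 1.
The integer polynomial consistent with all of this is the stated p.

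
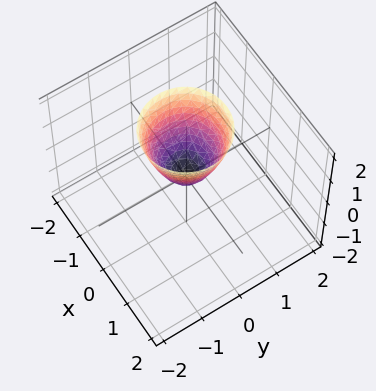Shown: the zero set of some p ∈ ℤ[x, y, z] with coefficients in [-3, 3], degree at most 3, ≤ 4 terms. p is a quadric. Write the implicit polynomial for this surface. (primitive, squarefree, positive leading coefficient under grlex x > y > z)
2*x^2 + 2*y^2 - z

(a) deg p = 2.
(b) Symmetries: the z-axis is an axis of rotation, so x and y enter only as x² + y².
(c) Checking where it meets the axes: one x-axis crossing is at x = 0; it meets the z-axis at z = 0 (among the integer gridlines); it crosses the y-axis at the gridline y = 0; a circular section at z = 2 has radius exactly 1.
(d) Matching integer coefficients to the picture gives p.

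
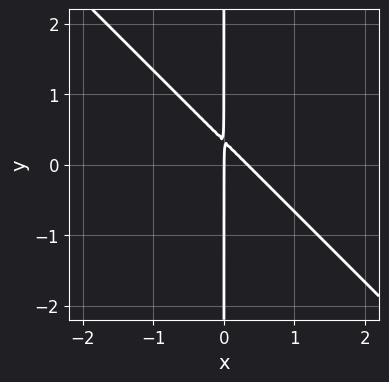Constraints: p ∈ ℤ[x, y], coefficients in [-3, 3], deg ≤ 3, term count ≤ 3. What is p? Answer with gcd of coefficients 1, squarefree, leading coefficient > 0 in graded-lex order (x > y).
3*x^2 + 3*x*y - x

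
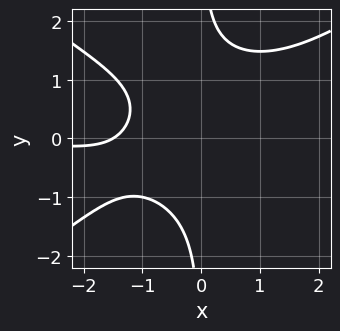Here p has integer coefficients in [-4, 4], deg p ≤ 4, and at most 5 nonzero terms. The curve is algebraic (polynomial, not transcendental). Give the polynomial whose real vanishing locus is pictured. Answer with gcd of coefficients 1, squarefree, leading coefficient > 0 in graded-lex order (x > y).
Degree: no degree-3 curve has this shape, so deg p = 4.
Observable constraints: it misses every integer gridline on the y-axis.
Matching integer coefficients to the picture gives p.

x^3*y - 2*x*y^3 + 2*x + 3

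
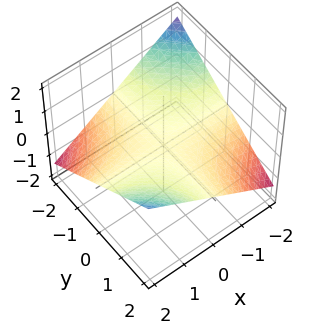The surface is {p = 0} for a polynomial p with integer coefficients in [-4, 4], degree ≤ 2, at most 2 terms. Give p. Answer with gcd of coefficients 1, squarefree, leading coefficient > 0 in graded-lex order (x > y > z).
x*y - 3*z

First, deg p = 2.
Next, observable constraints: every point of the y-axis in the box is on the surface; one z-axis crossing is at z = 0; every point of the x-axis in the box is on the surface.
Finally, putting this together gives p.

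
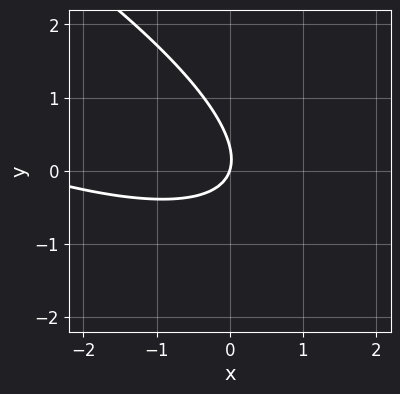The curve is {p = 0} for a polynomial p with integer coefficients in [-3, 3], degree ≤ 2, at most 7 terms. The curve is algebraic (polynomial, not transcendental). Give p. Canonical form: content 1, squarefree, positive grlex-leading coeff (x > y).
First, deg p = 2.
Then, reading off the gridlines: one x-axis crossing is at x = 0; it crosses the y-axis at the gridline y = 0.
Finally, matching integer coefficients to the picture gives p.

x^2 + 3*x*y + 3*y^2 + 3*x - y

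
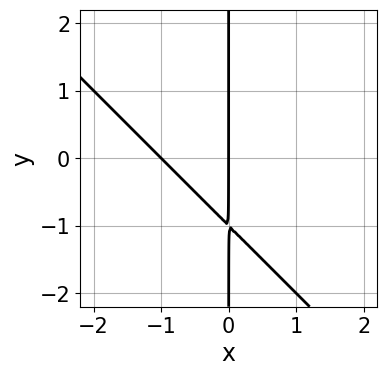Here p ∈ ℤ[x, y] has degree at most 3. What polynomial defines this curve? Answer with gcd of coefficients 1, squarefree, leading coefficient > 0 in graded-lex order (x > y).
x^2 + x*y + x

(a) deg p = 2. The shape is more complex than any degree-1 curve.
(b) Against the integer gridlines: the visible y-axis segment lies entirely on the curve; among the integer gridlines, it crosses the x-axis at x ∈ {-1, 0}.
(c) Together with the visible shape, these determine p as stated.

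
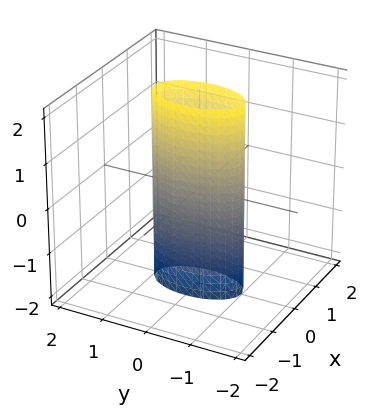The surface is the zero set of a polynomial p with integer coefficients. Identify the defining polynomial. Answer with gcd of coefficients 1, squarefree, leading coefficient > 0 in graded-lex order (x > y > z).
(a) Degree: constant cross-section along one axis; a quadric, so deg p = 2.
(b) Symmetries: it's symmetric under z → −z, forcing even powers of z; the y ↦ −y reflection is a symmetry, so y appears only in even powers; mirror symmetry x ↦ −x ⇒ only even powers of x.
(c) Against the integer gridlines: the y-axis gridline crossings are at y ∈ {-1, 1}; the surface avoids every integer z-axis point in the box.
(d) Assembling these constraints gives the stated polynomial.

3*x^2 + y^2 - 1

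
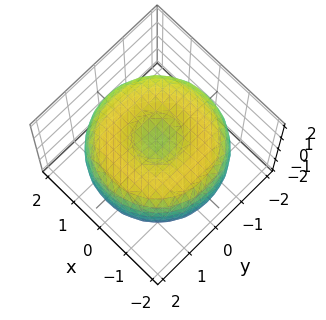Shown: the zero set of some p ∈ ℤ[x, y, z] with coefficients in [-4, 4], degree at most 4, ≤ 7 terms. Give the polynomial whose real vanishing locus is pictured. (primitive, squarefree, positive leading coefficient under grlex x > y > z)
x^4 + 2*x^2*y^2 + y^4 - 3*x^2 - 3*y^2 + 3*z^2 - 2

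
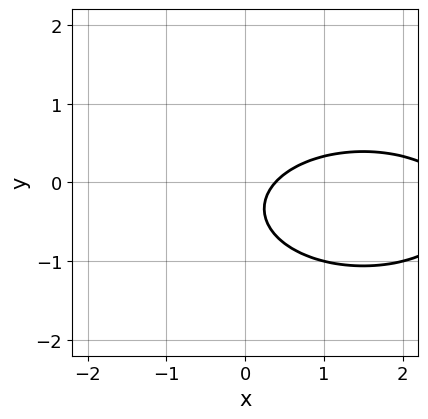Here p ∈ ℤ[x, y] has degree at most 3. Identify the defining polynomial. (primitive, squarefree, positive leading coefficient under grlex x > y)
Degree: the shape is more complex than any degree-1 curve, so deg p = 2.
Observable constraints: the curve avoids every integer y-axis point in the box.
The integer polynomial consistent with all of this is the stated p.

x^2 + 3*y^2 - 3*x + 2*y + 1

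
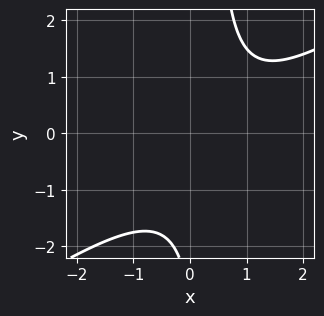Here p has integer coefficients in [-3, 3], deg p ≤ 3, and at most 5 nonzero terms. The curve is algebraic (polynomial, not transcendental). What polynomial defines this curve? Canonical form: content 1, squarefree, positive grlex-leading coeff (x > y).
2*x^2 - 3*x*y - 2*x + y + 3

The degree is 2 — the shape is more complex than any degree-1 curve.
Observable constraints: it misses every integer gridline on the y-axis; it misses every integer gridline on the x-axis.
The integer polynomial consistent with all of this is the stated p.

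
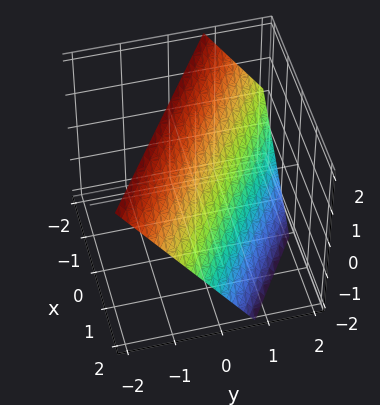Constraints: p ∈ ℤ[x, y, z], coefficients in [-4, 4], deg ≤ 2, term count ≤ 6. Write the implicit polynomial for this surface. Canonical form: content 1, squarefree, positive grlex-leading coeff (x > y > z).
First, deg p = 1.
Next, observable constraints: one x-axis crossing is at x = 1; it meets the z-axis at z = 1 (among the integer gridlines).
Finally, assembling these constraints gives the stated polynomial.

2*x + 3*y + 2*z - 2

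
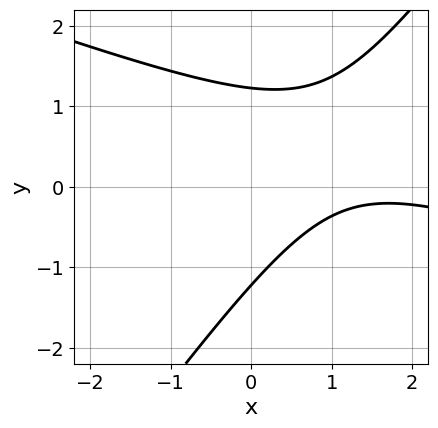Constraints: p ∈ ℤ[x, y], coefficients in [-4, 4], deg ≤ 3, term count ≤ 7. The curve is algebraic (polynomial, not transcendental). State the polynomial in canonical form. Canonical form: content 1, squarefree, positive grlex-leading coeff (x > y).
x^2 + 2*x*y - 2*y^2 - 3*x + 3

First, degree: the shape is more complex than any degree-1 curve, so deg p = 2.
Next, against the integer gridlines: it misses every integer gridline on the x-axis.
Finally, the integer polynomial consistent with all of this is the stated p.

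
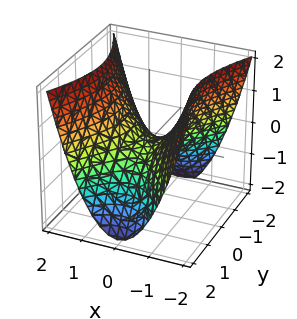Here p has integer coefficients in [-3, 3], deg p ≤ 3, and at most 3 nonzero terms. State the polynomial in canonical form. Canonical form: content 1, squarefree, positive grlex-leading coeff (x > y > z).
1. Degree: a saddle surface; a quadric, so deg p = 2.
2. Symmetries: it's symmetric under y → −y, forcing even powers of y; mirror symmetry x ↦ −x ⇒ only even powers of x.
3. From the visible intercepts: it meets the y-axis at y = 0 (among the integer gridlines); it meets the x-axis at x = 0 (among the integer gridlines); one z-axis crossing is at z = 0.
4. Together with the visible shape, these determine p as stated.

2*x^2 - y^2 - 2*z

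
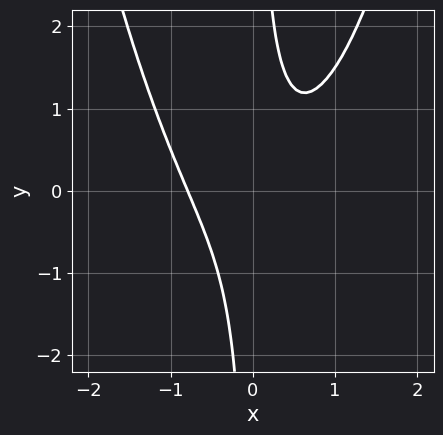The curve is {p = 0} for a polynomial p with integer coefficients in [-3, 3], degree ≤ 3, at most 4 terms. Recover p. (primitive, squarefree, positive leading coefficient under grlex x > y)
The degree is 3 — no degree-2 curve has this shape.
Checking where it meets the axes: the curve avoids every integer y-axis point in the box.
Matching integer coefficients to the picture gives p.

2*x^3 - 2*x*y + 1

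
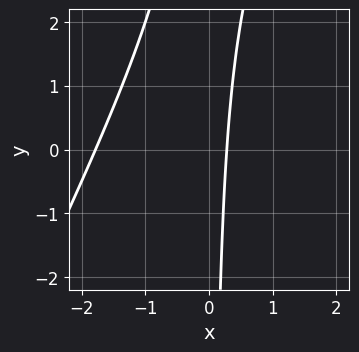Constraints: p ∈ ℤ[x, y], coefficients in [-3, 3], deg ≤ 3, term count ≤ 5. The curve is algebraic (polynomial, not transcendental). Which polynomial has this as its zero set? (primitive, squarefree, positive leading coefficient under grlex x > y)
2*x^2 - x*y + 3*x - 1

(a) The degree is 2 — a generic line meets the curve in up to 2 points.
(b) Against the integer gridlines: no y-intercept at any integer in the box.
(c) Assembling these constraints gives the stated polynomial.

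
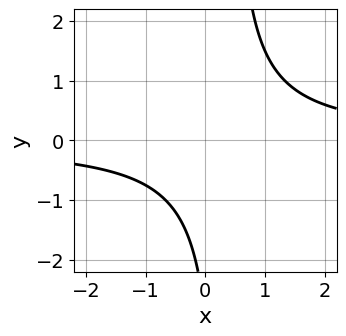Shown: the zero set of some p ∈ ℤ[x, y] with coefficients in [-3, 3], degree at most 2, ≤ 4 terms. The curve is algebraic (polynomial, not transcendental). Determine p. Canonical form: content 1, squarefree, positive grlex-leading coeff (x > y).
1. The degree is 2 — the shape is more complex than any degree-1 curve.
2. From the axis intercepts and sections: the curve avoids every integer y-axis point in the box; no x-intercept at any integer in the box.
3. Fitting integer coefficients to these (and the overall shape) gives p.

3*x*y - y - 3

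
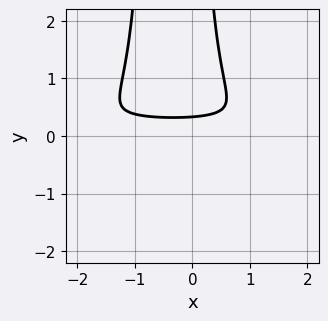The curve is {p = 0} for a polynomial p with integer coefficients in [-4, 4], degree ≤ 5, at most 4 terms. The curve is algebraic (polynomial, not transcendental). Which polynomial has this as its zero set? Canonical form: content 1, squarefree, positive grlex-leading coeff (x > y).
(a) The degree is 4 — a generic line meets the curve in up to 4 points.
(b) Against the integer gridlines: it misses every integer gridline on the x-axis.
(c) Together with the visible shape, these determine p as stated.

3*x^2*y^2 + 2*x*y^2 - 3*y + 1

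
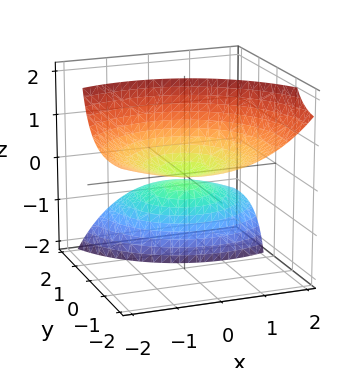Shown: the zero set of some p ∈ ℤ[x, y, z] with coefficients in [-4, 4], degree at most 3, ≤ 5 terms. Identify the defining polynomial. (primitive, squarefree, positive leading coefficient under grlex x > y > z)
x^2 + x*z + y^2 + 3*y*z - z

There are 2 components. They look like related sheets of one shape, so recover p as a whole.
deg p = 2. No degree-1 surface has this shape.
Checking where it meets the axes: it meets the z-axis at z = 0 (among the integer gridlines); it crosses the x-axis at the gridline x = 0.
Assembling these constraints gives the stated polynomial.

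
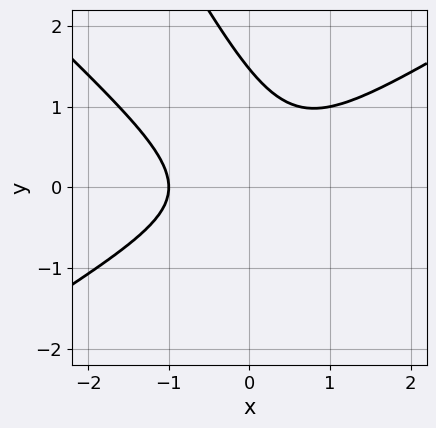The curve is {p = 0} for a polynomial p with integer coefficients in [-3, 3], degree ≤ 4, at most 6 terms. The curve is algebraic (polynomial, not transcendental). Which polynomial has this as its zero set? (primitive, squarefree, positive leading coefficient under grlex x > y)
x^3 - 2*x*y^2 - y^3 + y^2 + 1

deg p = 3.
From the axis intercepts and sections: it meets the x-axis at x = -1 (among the integer gridlines).
Matching integer coefficients to the picture gives p.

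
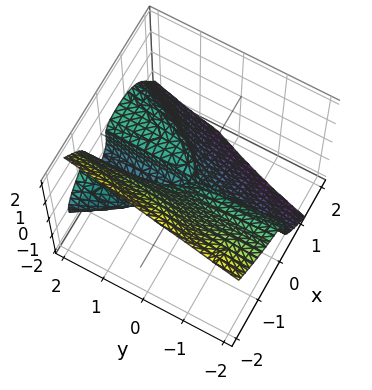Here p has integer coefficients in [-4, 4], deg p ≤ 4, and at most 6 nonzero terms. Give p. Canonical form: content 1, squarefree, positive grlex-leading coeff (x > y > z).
2*x^3 + 2*x*y*z + 2*x*z^2 + 3*z^3 - 2*x*y

1. Degree: no degree-2 surface has this shape, so deg p = 3.
2. Checking where it meets the axes: it meets the x-axis at x = 0 (among the integer gridlines); every point of the y-axis in the box is on the surface; it crosses the z-axis at the gridline z = 0.
3. Putting this together gives p.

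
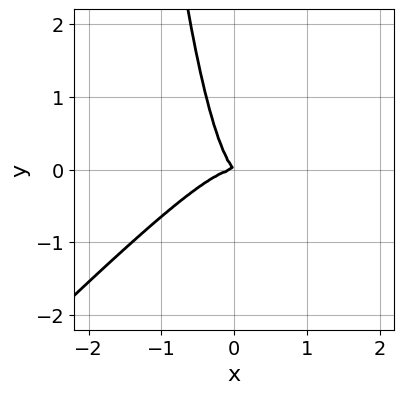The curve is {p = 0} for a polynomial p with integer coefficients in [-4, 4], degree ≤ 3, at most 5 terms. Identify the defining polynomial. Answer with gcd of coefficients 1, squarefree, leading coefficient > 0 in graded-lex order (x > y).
3*x^3 - 3*x^2*y + x*y + y^2

(a) Degree: a generic line meets the curve in up to 3 points, so deg p = 3.
(b) From the axis intercepts and sections: it meets the x-axis at x = 0 (among the integer gridlines); it meets the y-axis at y = 0 (among the integer gridlines).
(c) Matching integer coefficients to the picture gives p.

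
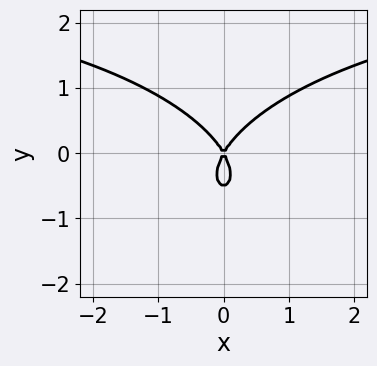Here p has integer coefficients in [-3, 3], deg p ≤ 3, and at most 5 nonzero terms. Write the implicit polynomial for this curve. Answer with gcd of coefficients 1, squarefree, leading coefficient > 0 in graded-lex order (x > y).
(a) Degree: a generic line meets the curve in up to 3 points, so deg p = 3.
(b) Symmetries: it's symmetric under x → −x, forcing even powers of x.
(c) Checking where it meets the axes: one y-axis crossing is at y = 0; one x-axis crossing is at x = 0.
(d) Putting this together gives p.

x^2*y + 2*y^3 - 3*x^2 + y^2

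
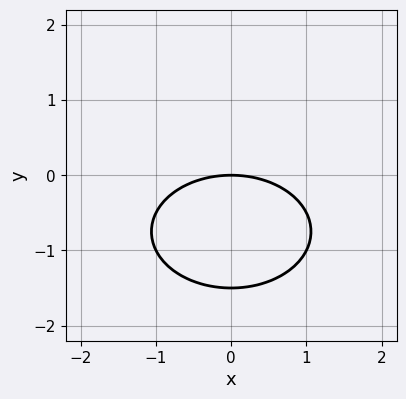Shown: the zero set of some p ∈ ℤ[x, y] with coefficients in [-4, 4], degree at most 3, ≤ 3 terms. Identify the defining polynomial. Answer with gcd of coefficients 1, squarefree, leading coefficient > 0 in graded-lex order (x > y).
x^2 + 2*y^2 + 3*y

Degree: the shape is more complex than any degree-1 curve, so deg p = 2.
Symmetries: mirror symmetry x ↦ −x ⇒ only even powers of x.
Reading off the gridlines: it crosses the x-axis at the gridline x = 0; it crosses the y-axis at the gridline y = 0.
Matching integer coefficients to the picture gives p.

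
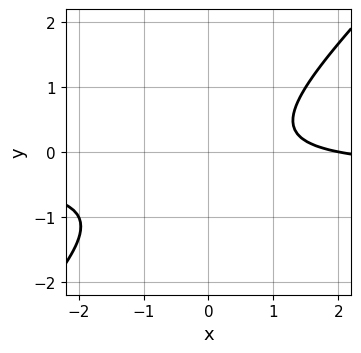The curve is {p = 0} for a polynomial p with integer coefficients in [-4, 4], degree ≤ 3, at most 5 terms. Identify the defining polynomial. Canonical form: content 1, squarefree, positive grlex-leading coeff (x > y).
(a) Degree: a generic line meets the curve in up to 2 points, so deg p = 2.
(b) Checking where it meets the axes: one x-axis crossing is at x = 2; the curve avoids every integer y-axis point in the box.
(c) Together with the visible shape, these determine p as stated.

3*x*y - 3*y^2 + x - y - 2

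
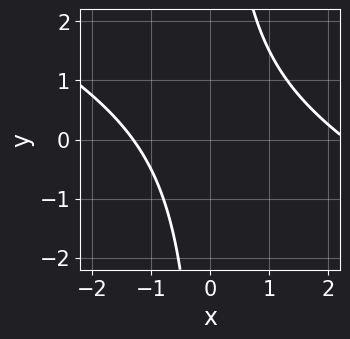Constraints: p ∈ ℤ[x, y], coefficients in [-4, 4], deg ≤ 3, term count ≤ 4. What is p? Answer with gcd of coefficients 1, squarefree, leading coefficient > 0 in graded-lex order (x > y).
Degree: a generic line meets the curve in up to 2 points, so deg p = 2.
Against the integer gridlines: it misses every integer gridline on the y-axis.
Assembling these constraints gives the stated polynomial.

x^2 + 2*x*y - x - 3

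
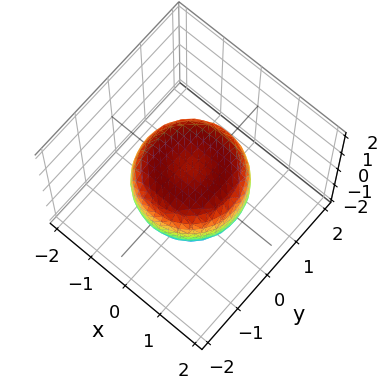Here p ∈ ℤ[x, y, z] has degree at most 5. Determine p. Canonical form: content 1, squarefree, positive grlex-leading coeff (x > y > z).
The degree is 4 — a generic line meets the surface in up to 4 points.
Symmetries: rotational symmetry about the z-axis ⇒ p depends on x, y only through x² + y².
From the axis intercepts and sections: a circular section at z = 0 has radius between 1 and 2.
Matching integer coefficients to the picture gives p.

2*x^4 + 4*x^2*y^2 + 2*y^4 - 2*x^2 - 2*y^2 + 3*z^2 - 2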